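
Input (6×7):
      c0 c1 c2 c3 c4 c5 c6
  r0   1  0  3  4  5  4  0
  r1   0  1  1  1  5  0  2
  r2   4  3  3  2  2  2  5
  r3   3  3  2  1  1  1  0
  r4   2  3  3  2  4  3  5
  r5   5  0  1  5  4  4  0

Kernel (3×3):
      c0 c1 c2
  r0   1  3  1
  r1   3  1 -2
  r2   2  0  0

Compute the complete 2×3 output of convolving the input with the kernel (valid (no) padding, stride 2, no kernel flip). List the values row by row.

Output[0,0]: The receptive field on the input at this output position is [1 0 3 / 0 1 1 / 4 3 3]. Elementwise product with the kernel and sum: 1·1 + 0·3 + 3·1 + 0·3 + 1·1 + 1·-2 + 4·2.
Output[0,1]: The receptive field on the input at this output position is [3 4 5 / 1 1 5 / 3 2 2]. Elementwise product with the kernel and sum: 3·1 + 4·3 + 5·1 + 1·3 + 1·1 + 5·-2 + 3·2.

11 20 32
28 22 25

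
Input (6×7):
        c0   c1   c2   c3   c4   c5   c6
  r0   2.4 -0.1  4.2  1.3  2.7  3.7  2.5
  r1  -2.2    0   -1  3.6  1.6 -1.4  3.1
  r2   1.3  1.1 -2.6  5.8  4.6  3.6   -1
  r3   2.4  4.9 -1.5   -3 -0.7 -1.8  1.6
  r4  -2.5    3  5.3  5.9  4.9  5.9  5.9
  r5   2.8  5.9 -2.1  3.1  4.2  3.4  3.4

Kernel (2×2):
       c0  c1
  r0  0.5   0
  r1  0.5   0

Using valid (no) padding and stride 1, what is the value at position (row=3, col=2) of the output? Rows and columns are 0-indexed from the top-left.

The receptive field on the input at this output position is [-1.5 -3 / 5.3 5.9]. Elementwise product with the kernel and sum: -1.5·0.5 + 5.3·0.5.

1.9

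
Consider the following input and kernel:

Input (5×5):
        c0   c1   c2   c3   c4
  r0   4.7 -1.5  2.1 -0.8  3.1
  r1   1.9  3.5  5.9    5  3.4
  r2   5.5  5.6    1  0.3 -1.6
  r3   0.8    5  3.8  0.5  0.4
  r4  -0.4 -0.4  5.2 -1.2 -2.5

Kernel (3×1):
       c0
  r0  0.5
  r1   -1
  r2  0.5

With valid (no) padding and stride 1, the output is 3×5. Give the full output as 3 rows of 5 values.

Output[0,0]: The receptive field on the input at this output position is [4.7 / 1.9 / 5.5]. Elementwise product with the kernel and sum: 4.7·0.5 + 1.9·-1 + 5.5·0.5.
Output[0,1]: The receptive field on the input at this output position is [-1.5 / 3.5 / 5.6]. Elementwise product with the kernel and sum: -1.5·0.5 + 3.5·-1 + 5.6·0.5.

3.2 -1.45 -4.35 -5.25 -2.65
-4.15 -1.35 3.85 2.45 3.5
1.75 -2.4 -0.7 -0.95 -2.45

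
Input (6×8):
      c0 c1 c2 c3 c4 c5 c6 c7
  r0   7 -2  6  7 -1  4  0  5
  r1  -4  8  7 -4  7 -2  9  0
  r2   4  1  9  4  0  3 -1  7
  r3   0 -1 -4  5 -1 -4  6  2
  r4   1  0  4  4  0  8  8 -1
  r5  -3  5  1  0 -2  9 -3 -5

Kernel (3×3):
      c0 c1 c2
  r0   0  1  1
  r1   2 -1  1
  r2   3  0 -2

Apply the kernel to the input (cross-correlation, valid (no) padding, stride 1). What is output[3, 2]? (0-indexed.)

15

The receptive field on the input at this output position is [-4 5 -1 / 4 4 0 / 1 0 -2]. Elementwise product with the kernel and sum: 5·1 + -1·1 + 4·2 + 4·-1 + 0·1 + 1·3 + -2·-2.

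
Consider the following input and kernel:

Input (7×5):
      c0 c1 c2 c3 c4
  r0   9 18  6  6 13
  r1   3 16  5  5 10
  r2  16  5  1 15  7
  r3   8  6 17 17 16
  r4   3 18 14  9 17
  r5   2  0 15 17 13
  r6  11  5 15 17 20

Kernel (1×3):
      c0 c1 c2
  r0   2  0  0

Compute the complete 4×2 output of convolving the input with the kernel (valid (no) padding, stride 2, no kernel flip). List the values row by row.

Output[0,0]: The receptive field on the input at this output position is [9 18 6]. Elementwise product with the kernel and sum: 9·2.
Output[0,1]: The receptive field on the input at this output position is [6 6 13]. Elementwise product with the kernel and sum: 6·2.

18 12
32 2
6 28
22 30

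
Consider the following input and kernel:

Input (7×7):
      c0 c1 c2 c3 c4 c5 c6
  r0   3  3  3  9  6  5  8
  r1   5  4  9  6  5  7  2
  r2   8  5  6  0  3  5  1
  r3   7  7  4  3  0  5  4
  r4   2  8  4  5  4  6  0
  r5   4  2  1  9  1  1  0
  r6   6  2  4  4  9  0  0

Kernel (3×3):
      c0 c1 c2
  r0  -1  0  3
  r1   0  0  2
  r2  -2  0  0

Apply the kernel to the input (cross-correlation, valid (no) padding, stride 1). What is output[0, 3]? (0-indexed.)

The receptive field on the input at this output position is [9 6 5 / 6 5 7 / 0 3 5]. Elementwise product with the kernel and sum: 9·-1 + 5·3 + 7·2 + 0·-2.

20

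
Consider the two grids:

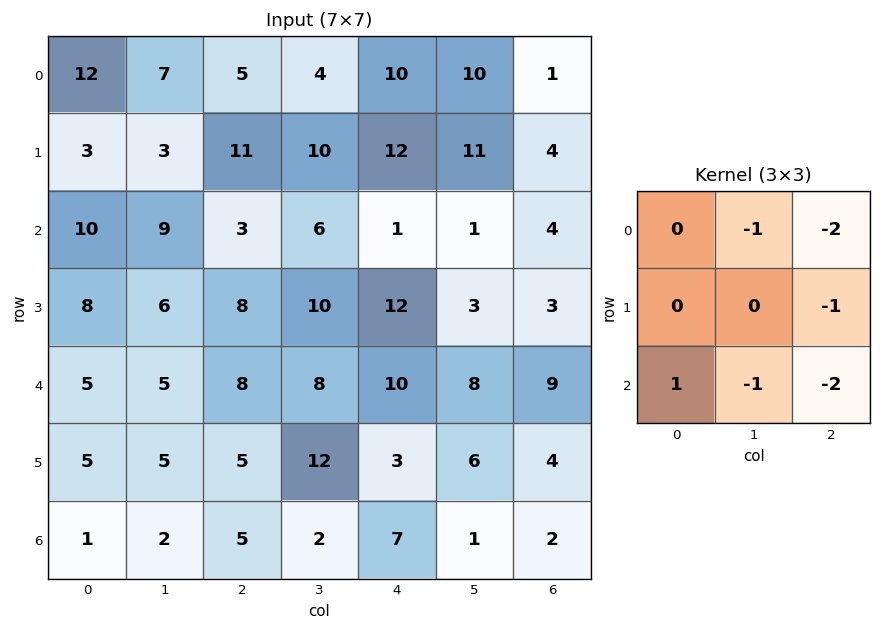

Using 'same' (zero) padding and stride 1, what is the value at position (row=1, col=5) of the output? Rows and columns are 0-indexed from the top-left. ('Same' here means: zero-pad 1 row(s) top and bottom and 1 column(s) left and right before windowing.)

The receptive field on the zero-padded input at this output position is [10 10 1 / 12 11 4 / 1 1 4]. Elementwise product with the kernel and sum: 10·-1 + 1·-2 + 4·-1 + 1·1 + 1·-1 + 4·-2.

-24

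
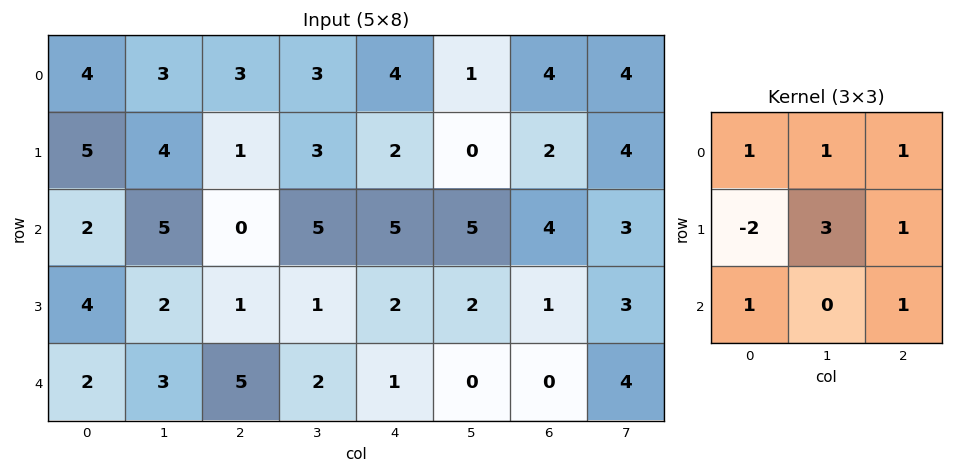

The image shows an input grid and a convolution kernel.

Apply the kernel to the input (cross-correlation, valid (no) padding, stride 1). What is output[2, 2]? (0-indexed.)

The receptive field on the input at this output position is [0 5 5 / 1 1 2 / 5 2 1]. Elementwise product with the kernel and sum: 0·1 + 5·1 + 5·1 + 1·-2 + 1·3 + 2·1 + 5·1 + 1·1.

19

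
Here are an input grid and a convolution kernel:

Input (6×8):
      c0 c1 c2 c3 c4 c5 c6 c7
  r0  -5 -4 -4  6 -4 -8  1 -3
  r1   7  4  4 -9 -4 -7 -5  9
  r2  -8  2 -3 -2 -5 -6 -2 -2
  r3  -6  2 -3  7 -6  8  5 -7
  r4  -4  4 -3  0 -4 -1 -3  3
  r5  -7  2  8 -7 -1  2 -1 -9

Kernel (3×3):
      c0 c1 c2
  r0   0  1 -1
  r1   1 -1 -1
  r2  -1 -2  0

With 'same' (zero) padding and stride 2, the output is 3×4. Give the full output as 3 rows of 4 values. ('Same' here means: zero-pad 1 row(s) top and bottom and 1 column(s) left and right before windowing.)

-5 -18 35 11
21 24 17 -34
6 -21 0 11

Output[0,0]: The receptive field on the zero-padded input at this output position is [0 0 0 / 0 -5 -4 / 0 7 4]. Elementwise product with the kernel and sum: 0·1 + 0·-1 + 0·1 + -5·-1 + -4·-1 + 0·-1 + 7·-2.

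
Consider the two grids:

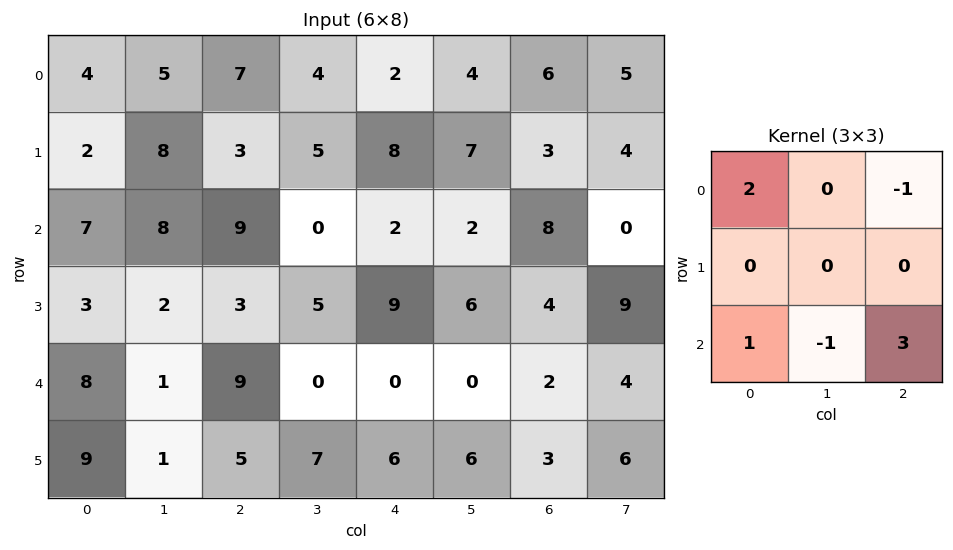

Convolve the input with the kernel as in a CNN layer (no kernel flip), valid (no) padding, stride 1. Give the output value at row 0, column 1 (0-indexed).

5

The receptive field on the input at this output position is [5 7 4 / 8 3 5 / 8 9 0]. Elementwise product with the kernel and sum: 5·2 + 4·-1 + 8·1 + 9·-1 + 0·3.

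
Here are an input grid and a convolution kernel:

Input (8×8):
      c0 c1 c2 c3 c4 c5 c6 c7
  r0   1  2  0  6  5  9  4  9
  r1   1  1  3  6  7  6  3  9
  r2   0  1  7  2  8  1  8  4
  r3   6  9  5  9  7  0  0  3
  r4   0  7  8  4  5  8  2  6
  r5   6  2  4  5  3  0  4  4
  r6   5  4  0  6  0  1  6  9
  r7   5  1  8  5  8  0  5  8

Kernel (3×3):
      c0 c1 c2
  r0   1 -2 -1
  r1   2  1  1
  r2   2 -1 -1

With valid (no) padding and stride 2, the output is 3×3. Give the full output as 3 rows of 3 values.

Output[0,0]: The receptive field on the input at this output position is [1 2 0 / 1 1 3 / 0 1 7]. Elementwise product with the kernel and sum: 1·1 + 2·-2 + 0·-1 + 1·2 + 1·1 + 3·1 + 0·2 + 1·-1 + 7·-1.

-5 6 13
2 28 12
2 5 -10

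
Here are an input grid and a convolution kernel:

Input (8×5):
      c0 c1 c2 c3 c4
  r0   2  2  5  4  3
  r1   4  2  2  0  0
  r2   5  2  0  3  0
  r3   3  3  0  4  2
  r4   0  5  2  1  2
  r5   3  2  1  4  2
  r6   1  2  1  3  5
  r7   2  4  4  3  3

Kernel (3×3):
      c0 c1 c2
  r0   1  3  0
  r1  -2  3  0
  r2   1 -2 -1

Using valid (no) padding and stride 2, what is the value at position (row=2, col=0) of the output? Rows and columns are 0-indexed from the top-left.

11

The receptive field on the input at this output position is [0 5 2 / 3 2 1 / 1 2 1]. Elementwise product with the kernel and sum: 0·1 + 5·3 + 3·-2 + 2·3 + 1·1 + 2·-2 + 1·-1.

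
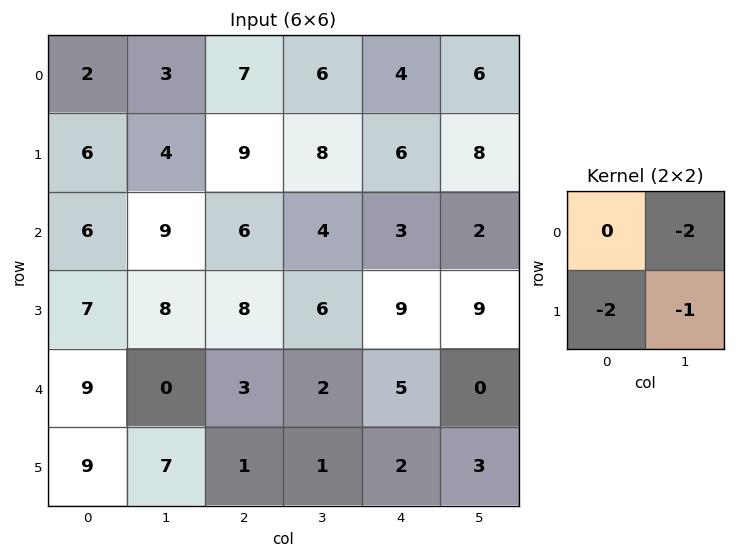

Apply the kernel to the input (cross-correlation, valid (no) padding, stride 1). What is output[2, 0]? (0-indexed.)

The receptive field on the input at this output position is [6 9 / 7 8]. Elementwise product with the kernel and sum: 9·-2 + 7·-2 + 8·-1.

-40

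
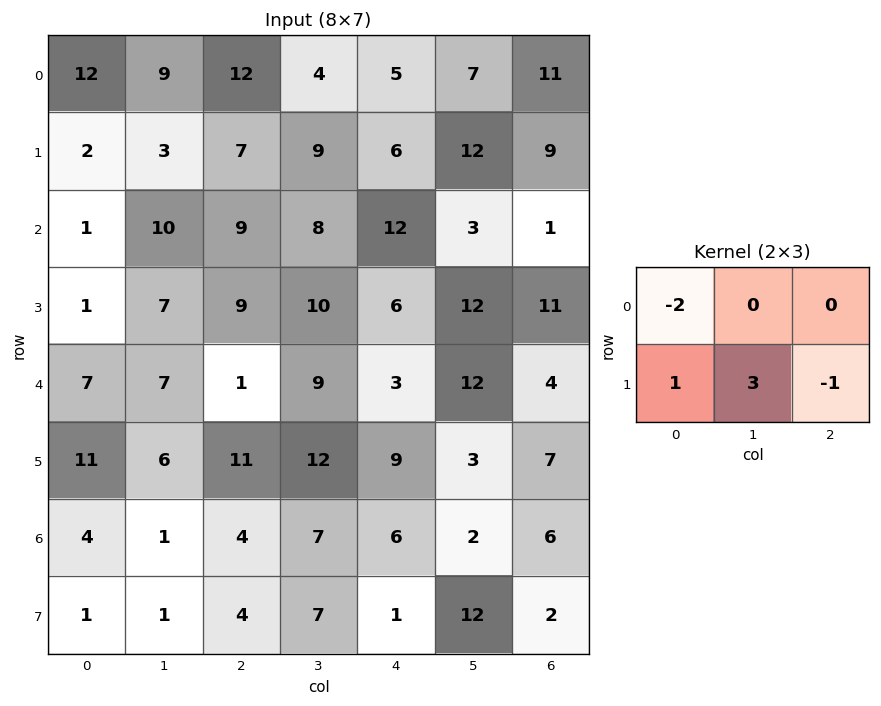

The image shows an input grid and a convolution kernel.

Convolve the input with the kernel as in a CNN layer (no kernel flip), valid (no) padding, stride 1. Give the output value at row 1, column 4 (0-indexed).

The receptive field on the input at this output position is [6 12 9 / 12 3 1]. Elementwise product with the kernel and sum: 6·-2 + 12·1 + 3·3 + 1·-1.

8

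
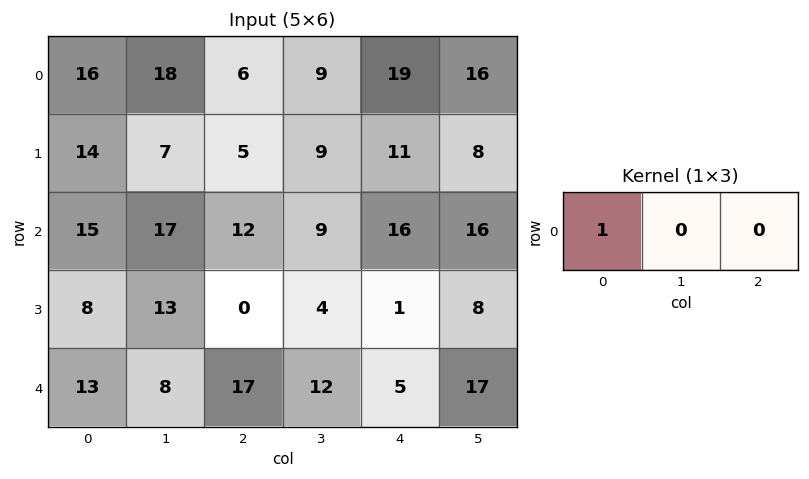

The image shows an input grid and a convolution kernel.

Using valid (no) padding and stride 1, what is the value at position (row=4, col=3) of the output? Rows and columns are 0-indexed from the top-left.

The receptive field on the input at this output position is [12 5 17]. Elementwise product with the kernel and sum: 12·1.

12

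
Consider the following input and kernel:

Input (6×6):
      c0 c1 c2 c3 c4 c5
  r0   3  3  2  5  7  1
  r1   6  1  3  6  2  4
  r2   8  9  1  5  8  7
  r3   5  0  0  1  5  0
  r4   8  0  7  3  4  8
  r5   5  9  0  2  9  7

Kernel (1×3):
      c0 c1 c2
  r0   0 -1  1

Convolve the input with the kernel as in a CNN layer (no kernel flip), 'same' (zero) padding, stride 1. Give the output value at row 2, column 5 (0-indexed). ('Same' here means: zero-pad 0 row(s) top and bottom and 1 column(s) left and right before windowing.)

The receptive field on the zero-padded input at this output position is [8 7 0]. Elementwise product with the kernel and sum: 7·-1 + 0·1.

-7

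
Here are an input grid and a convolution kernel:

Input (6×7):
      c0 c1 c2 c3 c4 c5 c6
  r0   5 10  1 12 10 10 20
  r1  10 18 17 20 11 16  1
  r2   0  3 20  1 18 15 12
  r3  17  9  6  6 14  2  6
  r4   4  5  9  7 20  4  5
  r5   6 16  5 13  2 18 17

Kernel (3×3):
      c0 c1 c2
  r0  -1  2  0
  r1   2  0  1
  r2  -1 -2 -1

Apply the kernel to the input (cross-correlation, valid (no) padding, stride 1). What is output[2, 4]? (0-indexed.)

13

The receptive field on the input at this output position is [18 15 12 / 14 2 6 / 20 4 5]. Elementwise product with the kernel and sum: 18·-1 + 15·2 + 14·2 + 6·1 + 20·-1 + 4·-2 + 5·-1.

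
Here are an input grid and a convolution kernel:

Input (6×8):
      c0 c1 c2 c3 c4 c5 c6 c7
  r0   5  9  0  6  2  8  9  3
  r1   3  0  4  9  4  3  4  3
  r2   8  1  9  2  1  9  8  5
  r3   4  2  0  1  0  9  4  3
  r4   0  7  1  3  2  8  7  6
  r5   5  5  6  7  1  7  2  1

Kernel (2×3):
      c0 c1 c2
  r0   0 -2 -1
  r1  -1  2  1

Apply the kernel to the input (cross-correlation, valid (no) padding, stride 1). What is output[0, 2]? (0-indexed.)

The receptive field on the input at this output position is [0 6 2 / 4 9 4]. Elementwise product with the kernel and sum: 6·-2 + 2·-1 + 4·-1 + 9·2 + 4·1.

4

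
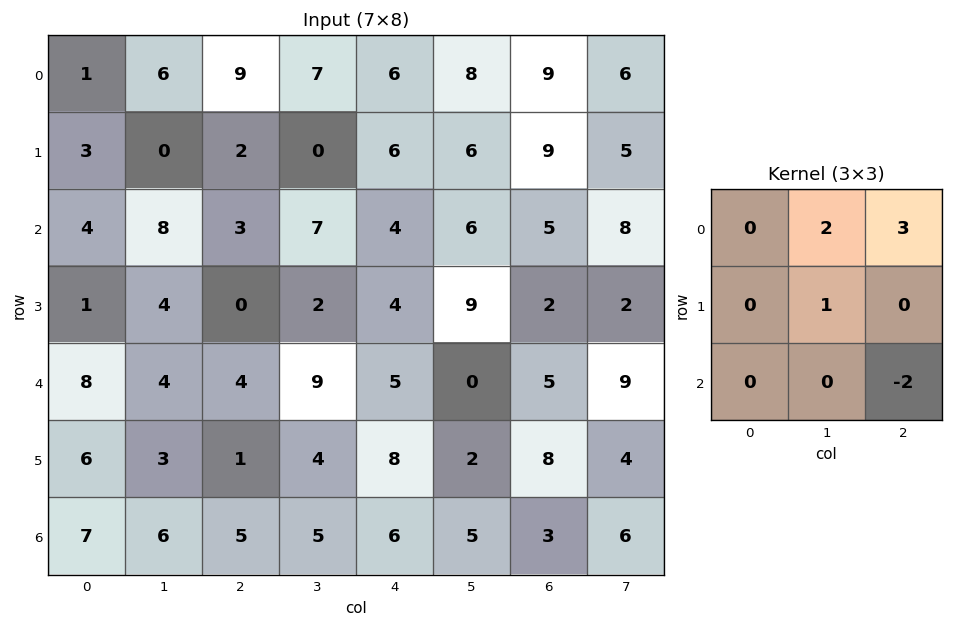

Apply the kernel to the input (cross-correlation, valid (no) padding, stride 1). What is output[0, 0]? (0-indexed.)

33

The receptive field on the input at this output position is [1 6 9 / 3 0 2 / 4 8 3]. Elementwise product with the kernel and sum: 6·2 + 9·3 + 0·1 + 3·-2.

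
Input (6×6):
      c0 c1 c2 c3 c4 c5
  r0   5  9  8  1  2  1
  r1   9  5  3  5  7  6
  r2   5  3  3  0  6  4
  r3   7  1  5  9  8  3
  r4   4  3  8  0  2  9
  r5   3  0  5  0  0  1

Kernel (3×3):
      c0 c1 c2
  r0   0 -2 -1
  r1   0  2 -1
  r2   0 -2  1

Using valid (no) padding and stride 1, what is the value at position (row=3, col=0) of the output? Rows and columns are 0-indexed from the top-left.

The receptive field on the input at this output position is [7 1 5 / 4 3 8 / 3 0 5]. Elementwise product with the kernel and sum: 1·-2 + 5·-1 + 3·2 + 8·-1 + 0·-2 + 5·1.

-4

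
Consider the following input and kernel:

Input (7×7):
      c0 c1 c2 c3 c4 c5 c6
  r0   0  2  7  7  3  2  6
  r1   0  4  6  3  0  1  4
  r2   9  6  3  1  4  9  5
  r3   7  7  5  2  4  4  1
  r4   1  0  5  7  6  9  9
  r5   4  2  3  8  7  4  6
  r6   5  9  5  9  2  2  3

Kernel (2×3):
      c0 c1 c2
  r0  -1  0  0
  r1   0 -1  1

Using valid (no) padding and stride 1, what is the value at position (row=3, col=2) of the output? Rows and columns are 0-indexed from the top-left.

The receptive field on the input at this output position is [5 2 4 / 5 7 6]. Elementwise product with the kernel and sum: 5·-1 + 7·-1 + 6·1.

-6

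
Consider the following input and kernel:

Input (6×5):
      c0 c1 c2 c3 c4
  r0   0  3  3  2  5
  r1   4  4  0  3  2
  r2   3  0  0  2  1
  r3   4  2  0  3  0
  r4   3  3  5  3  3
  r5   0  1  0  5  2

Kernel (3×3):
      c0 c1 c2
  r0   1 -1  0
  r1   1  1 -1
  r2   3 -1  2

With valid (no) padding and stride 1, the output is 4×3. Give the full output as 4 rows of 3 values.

14 5 2
13 14 -5
25 9 19
2 20 1

Output[0,0]: The receptive field on the input at this output position is [0 3 3 / 4 4 0 / 3 0 0]. Elementwise product with the kernel and sum: 0·1 + 3·-1 + 4·1 + 4·1 + 0·-1 + 3·3 + 0·-1 + 0·2.
Output[0,1]: The receptive field on the input at this output position is [3 3 2 / 4 0 3 / 0 0 2]. Elementwise product with the kernel and sum: 3·1 + 3·-1 + 4·1 + 0·1 + 3·-1 + 0·3 + 0·-1 + 2·2.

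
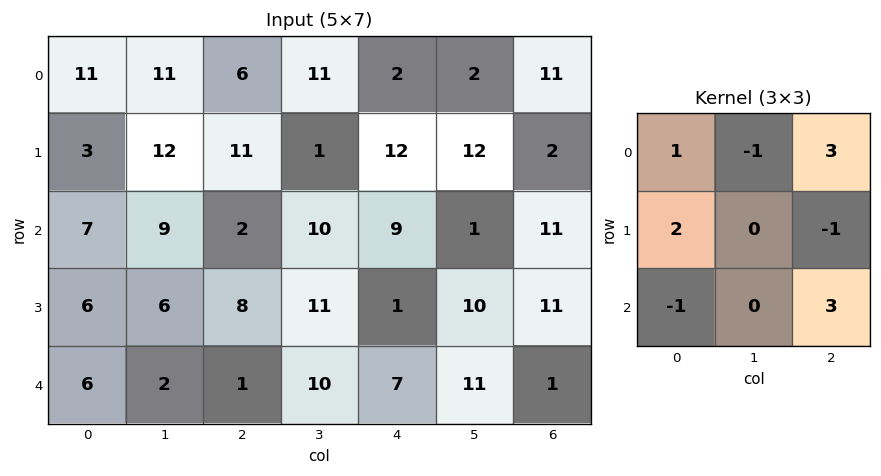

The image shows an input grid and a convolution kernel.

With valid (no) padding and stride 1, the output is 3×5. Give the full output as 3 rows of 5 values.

12 82 36 -2 79
54 39 36 63 45
5 66 54 39 28

Output[0,0]: The receptive field on the input at this output position is [11 11 6 / 3 12 11 / 7 9 2]. Elementwise product with the kernel and sum: 11·1 + 11·-1 + 6·3 + 3·2 + 11·-1 + 7·-1 + 2·3.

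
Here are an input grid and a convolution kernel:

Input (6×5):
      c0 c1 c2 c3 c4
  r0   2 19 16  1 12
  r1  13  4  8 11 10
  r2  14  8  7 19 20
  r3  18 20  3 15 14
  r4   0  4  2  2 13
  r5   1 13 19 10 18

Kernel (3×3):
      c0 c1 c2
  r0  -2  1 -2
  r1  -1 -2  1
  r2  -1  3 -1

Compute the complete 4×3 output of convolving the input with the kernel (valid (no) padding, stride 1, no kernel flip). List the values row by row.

Output[0,0]: The receptive field on the input at this output position is [2 19 16 / 13 4 8 / 14 8 7]. Elementwise product with the kernel and sum: 2·-2 + 19·1 + 16·-2 + 13·-1 + 4·-2 + 8·1 + 14·-1 + 8·3 + 7·-1.

-27 -39 -45
-22 -51 -22
-79 -58 -63
-9 -39 -19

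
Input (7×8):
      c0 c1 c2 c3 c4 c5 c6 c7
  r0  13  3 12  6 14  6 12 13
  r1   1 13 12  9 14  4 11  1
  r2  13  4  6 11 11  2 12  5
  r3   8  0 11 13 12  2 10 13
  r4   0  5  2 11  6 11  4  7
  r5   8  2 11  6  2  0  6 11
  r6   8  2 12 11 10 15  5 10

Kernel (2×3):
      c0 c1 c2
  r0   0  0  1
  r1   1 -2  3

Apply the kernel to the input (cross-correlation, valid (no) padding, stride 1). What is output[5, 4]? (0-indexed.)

The receptive field on the input at this output position is [2 0 6 / 10 15 5]. Elementwise product with the kernel and sum: 6·1 + 10·1 + 15·-2 + 5·3.

1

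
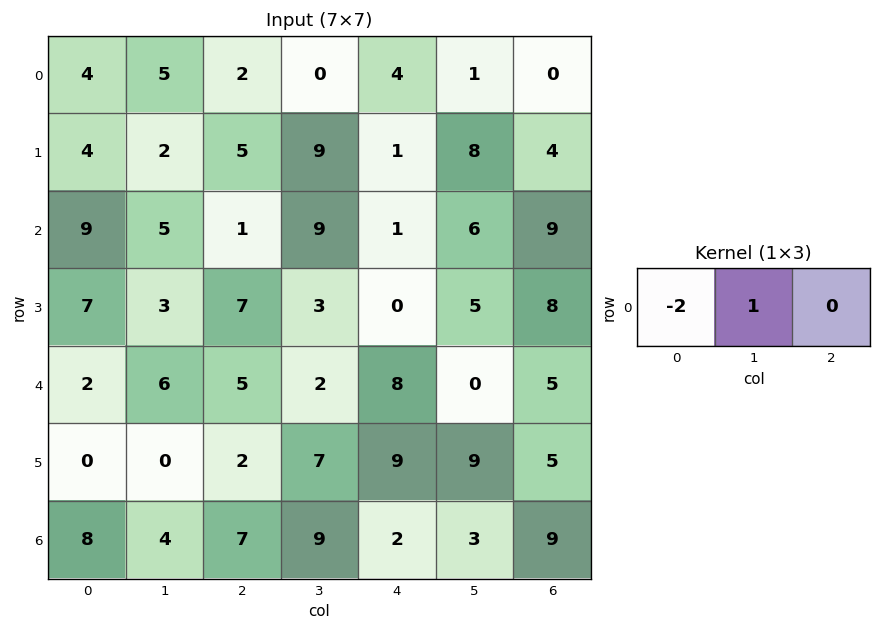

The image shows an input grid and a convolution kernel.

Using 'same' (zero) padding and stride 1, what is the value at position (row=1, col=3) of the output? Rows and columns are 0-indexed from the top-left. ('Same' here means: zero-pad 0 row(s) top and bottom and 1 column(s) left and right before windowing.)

The receptive field on the zero-padded input at this output position is [5 9 1]. Elementwise product with the kernel and sum: 5·-2 + 9·1.

-1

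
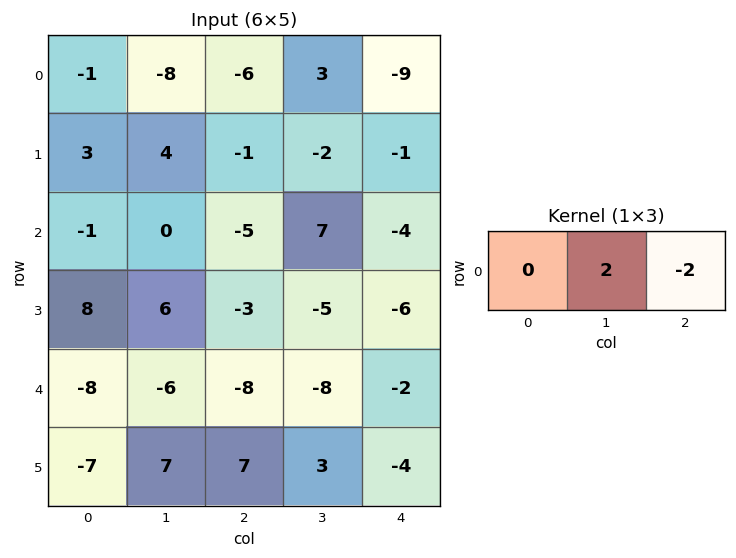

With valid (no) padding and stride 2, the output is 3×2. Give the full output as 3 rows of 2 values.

-4 24
10 22
4 -12

Output[0,0]: The receptive field on the input at this output position is [-1 -8 -6]. Elementwise product with the kernel and sum: -8·2 + -6·-2.
Output[0,1]: The receptive field on the input at this output position is [-6 3 -9]. Elementwise product with the kernel and sum: 3·2 + -9·-2.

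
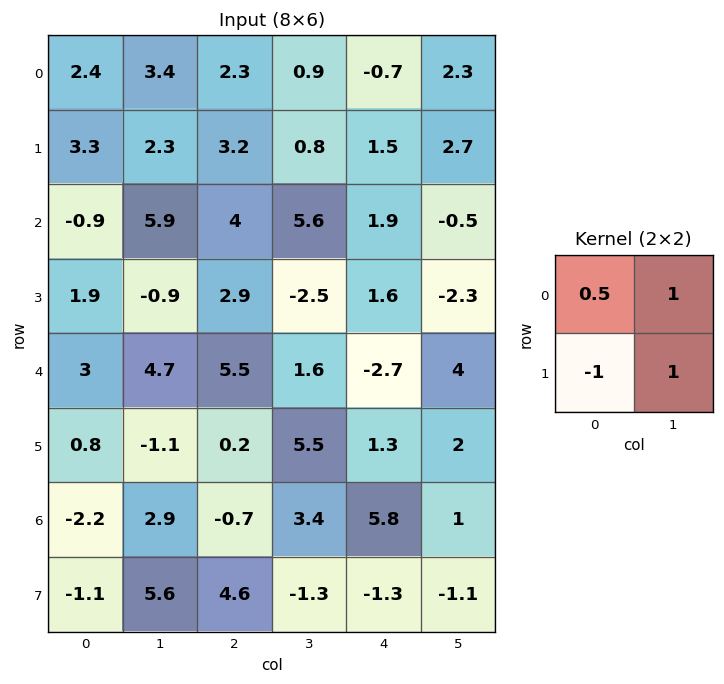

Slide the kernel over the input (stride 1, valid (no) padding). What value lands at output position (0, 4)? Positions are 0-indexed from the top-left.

3.15

The receptive field on the input at this output position is [-0.7 2.3 / 1.5 2.7]. Elementwise product with the kernel and sum: -0.7·0.5 + 2.3·1 + 1.5·-1 + 2.7·1.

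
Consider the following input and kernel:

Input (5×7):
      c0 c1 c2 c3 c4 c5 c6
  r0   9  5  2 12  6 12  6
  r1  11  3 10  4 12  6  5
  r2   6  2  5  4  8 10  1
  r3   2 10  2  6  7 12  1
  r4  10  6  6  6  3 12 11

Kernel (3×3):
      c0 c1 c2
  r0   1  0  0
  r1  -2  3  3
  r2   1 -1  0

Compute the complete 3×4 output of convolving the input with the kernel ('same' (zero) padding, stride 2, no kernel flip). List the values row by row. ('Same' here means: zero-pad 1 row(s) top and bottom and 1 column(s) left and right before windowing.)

Output[0,0]: The receptive field on the zero-padded input at this output position is [0 0 0 / 0 9 5 / 0 11 3]. Elementwise product with the kernel and sum: 0·1 + 0·-2 + 9·3 + 5·3 + 0·1 + 11·-1.
Output[0,1]: The receptive field on the zero-padded input at this output position is [0 0 0 / 5 2 12 / 3 10 4]. Elementwise product with the kernel and sum: 0·1 + 5·-2 + 2·3 + 12·3 + 3·1 + 10·-1.

31 25 22 -5
22 34 49 0
48 34 39 21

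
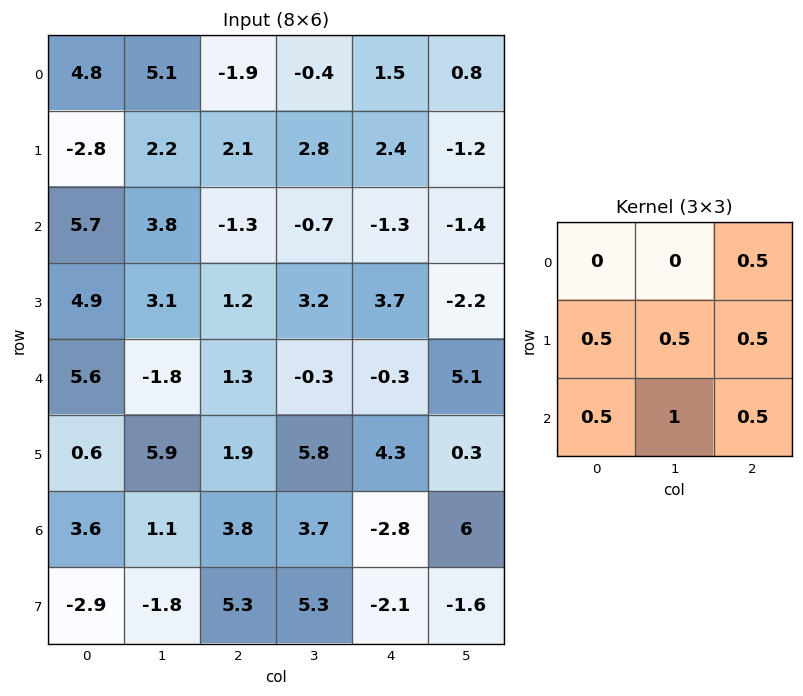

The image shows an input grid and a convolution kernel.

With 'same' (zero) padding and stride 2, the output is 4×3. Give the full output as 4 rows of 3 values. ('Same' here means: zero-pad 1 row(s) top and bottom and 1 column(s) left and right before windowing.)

3.25 6 4.15
12.3 6.65 1.9
7 8.95 8.5
1.5 14.25 3.35

Output[0,0]: The receptive field on the zero-padded input at this output position is [0 0 0 / 0 4.8 5.1 / 0 -2.8 2.2]. Elementwise product with the kernel and sum: 0·0.5 + 0·0.5 + 4.8·0.5 + 5.1·0.5 + 0·0.5 + -2.8·1 + 2.2·0.5.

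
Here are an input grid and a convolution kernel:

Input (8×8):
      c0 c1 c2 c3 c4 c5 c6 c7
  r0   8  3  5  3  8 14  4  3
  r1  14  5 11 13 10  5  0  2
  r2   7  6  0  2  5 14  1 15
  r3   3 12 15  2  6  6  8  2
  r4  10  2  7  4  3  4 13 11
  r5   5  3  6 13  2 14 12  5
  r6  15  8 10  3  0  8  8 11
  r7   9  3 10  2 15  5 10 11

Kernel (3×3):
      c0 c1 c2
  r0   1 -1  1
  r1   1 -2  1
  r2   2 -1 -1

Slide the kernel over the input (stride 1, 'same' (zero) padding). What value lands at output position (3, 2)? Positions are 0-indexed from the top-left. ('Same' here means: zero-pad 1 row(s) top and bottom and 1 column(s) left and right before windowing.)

The receptive field on the zero-padded input at this output position is [6 0 2 / 12 15 2 / 2 7 4]. Elementwise product with the kernel and sum: 6·1 + 0·-1 + 2·1 + 12·1 + 15·-2 + 2·1 + 2·2 + 7·-1 + 4·-1.

-15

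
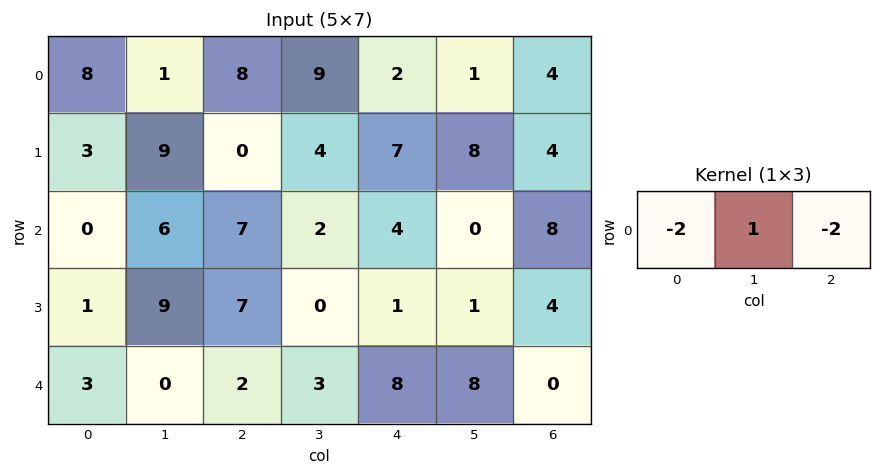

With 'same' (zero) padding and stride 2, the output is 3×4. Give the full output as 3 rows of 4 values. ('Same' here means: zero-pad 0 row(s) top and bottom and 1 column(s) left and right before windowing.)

Output[0,0]: The receptive field on the zero-padded input at this output position is [0 8 1]. Elementwise product with the kernel and sum: 0·-2 + 8·1 + 1·-2.

6 -12 -18 2
-12 -9 0 8
3 -4 -14 -16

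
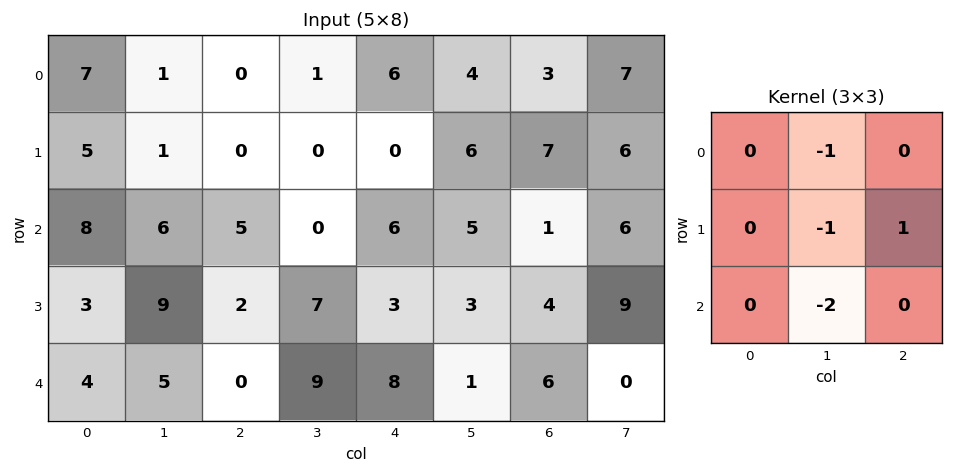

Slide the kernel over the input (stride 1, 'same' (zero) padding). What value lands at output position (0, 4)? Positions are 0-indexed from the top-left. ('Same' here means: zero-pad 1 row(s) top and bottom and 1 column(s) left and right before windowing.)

The receptive field on the zero-padded input at this output position is [0 0 0 / 1 6 4 / 0 0 6]. Elementwise product with the kernel and sum: 0·-1 + 6·-1 + 4·1 + 0·-2.

-2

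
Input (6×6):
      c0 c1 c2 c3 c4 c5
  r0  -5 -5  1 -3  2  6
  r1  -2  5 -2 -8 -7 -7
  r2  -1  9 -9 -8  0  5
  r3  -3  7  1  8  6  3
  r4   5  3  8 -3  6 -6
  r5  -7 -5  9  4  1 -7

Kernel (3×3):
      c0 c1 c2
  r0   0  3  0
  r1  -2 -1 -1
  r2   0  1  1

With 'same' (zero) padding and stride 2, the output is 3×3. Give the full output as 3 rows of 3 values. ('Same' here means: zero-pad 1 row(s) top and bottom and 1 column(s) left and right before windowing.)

Output[0,0]: The receptive field on the zero-padded input at this output position is [0 0 0 / 0 -5 -5 / 0 -2 5]. Elementwise product with the kernel and sum: 0·3 + 0·-2 + -5·-1 + -5·-1 + -2·1 + 5·1.
Output[0,1]: The receptive field on the zero-padded input at this output position is [0 0 0 / -5 1 -3 / 5 -2 -8]. Elementwise product with the kernel and sum: 0·3 + -5·-2 + 1·-1 + -3·-1 + -2·1 + -8·1.

13 2 -16
-10 2 -1
-29 5 18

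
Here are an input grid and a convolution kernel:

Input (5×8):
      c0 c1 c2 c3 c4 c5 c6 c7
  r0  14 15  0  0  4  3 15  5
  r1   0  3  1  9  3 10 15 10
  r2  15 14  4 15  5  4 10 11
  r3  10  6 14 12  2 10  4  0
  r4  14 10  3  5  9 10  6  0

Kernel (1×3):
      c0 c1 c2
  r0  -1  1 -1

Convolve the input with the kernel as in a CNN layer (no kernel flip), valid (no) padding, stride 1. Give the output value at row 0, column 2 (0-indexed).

The receptive field on the input at this output position is [0 0 4]. Elementwise product with the kernel and sum: 0·-1 + 0·1 + 4·-1.

-4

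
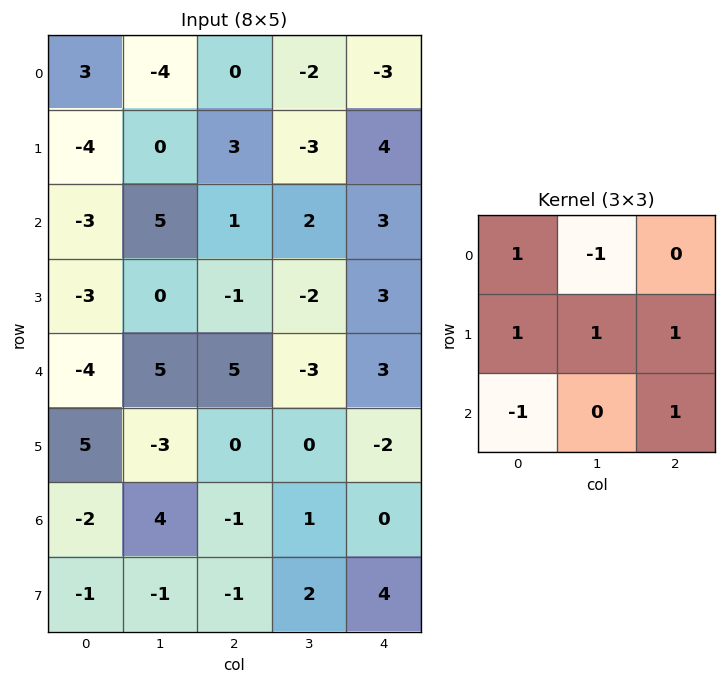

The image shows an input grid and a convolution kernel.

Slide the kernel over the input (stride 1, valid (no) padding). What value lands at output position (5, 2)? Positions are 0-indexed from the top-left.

The receptive field on the input at this output position is [0 0 -2 / -1 1 0 / -1 2 4]. Elementwise product with the kernel and sum: 0·1 + 0·-1 + -1·1 + 1·1 + 0·1 + -1·-1 + 4·1.

5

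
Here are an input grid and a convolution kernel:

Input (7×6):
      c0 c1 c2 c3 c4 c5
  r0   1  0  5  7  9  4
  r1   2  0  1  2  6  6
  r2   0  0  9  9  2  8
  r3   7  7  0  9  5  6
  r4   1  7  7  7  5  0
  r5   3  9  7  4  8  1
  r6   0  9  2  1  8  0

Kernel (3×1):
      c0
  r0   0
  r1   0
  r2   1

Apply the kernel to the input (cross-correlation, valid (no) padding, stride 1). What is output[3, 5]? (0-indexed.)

1

The receptive field on the input at this output position is [6 / 0 / 1]. Elementwise product with the kernel and sum: 1·1.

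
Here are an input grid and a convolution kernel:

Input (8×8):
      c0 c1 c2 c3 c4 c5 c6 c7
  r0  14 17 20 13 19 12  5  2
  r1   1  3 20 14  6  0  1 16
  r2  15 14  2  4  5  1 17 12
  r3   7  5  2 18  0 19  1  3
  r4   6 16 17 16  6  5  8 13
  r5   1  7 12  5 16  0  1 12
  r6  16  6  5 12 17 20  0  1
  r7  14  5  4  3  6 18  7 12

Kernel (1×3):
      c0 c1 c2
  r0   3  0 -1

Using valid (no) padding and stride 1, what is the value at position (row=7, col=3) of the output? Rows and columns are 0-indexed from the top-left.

The receptive field on the input at this output position is [3 6 18]. Elementwise product with the kernel and sum: 3·3 + 18·-1.

-9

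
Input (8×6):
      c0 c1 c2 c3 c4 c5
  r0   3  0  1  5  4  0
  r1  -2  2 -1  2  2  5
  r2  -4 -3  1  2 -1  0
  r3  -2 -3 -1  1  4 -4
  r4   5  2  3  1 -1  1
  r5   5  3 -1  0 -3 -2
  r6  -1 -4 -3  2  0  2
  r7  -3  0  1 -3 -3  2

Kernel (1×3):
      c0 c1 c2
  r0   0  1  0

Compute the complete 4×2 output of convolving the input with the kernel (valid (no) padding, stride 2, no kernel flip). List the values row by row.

Output[0,0]: The receptive field on the input at this output position is [3 0 1]. Elementwise product with the kernel and sum: 0·1.

0 5
-3 2
2 1
-4 2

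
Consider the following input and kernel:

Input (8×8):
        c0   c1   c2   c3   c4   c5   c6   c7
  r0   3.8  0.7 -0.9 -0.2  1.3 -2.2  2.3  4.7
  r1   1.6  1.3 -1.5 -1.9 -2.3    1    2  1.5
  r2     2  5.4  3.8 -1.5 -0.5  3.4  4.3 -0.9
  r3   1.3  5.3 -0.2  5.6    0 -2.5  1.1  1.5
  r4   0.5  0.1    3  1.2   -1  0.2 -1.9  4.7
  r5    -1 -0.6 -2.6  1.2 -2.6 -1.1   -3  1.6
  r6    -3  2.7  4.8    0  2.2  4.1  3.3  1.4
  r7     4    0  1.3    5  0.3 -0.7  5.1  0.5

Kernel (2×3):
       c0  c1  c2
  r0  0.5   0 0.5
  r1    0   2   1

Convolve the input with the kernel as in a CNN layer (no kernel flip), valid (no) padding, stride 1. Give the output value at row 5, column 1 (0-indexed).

9.9

The receptive field on the input at this output position is [-0.6 -2.6 1.2 / 2.7 4.8 0]. Elementwise product with the kernel and sum: -0.6·0.5 + 1.2·0.5 + 4.8·2 + 0·1.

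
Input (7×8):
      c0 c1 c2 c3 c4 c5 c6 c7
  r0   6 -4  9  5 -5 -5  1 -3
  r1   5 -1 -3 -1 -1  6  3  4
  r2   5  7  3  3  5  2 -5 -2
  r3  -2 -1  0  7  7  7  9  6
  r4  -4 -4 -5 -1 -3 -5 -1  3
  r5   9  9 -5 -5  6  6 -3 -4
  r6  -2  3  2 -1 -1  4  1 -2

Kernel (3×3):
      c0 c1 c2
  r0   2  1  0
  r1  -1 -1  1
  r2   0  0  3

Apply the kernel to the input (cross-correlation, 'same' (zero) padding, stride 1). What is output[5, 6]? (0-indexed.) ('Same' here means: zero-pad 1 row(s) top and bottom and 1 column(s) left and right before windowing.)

The receptive field on the zero-padded input at this output position is [-5 -1 3 / 6 -3 -4 / 4 1 -2]. Elementwise product with the kernel and sum: -5·2 + -1·1 + 6·-1 + -3·-1 + -4·1 + -2·3.

-24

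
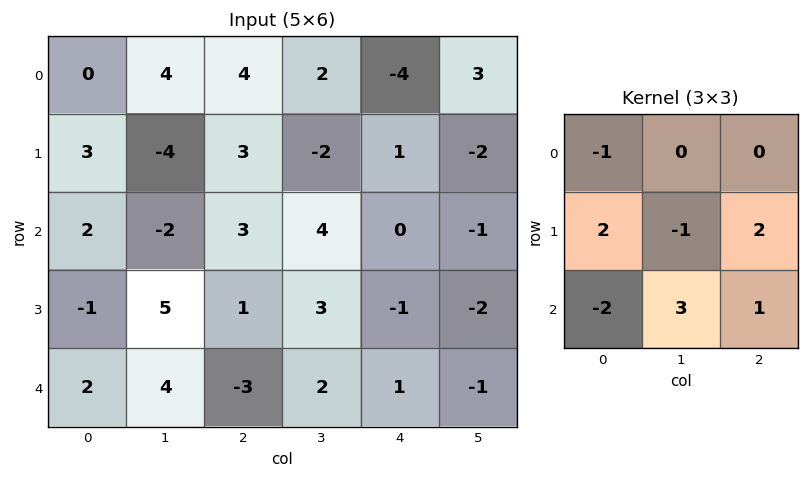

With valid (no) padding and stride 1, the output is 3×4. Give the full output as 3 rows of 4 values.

Output[0,0]: The receptive field on the input at this output position is [0 4 4 / 3 -4 3 / 2 -2 3]. Elementwise product with the kernel and sum: 0·-1 + 3·2 + -4·-1 + 3·2 + 2·-2 + -2·3 + 3·1.
Output[0,1]: The receptive field on the input at this output position is [4 4 2 / -4 3 -2 / -2 3 4]. Elementwise product with the kernel and sum: 4·-1 + -4·2 + 3·-1 + -2·2 + -2·-2 + 3·3 + 4·1.

9 -2 12 -20
27 1 5 -3
-2 2 7 -3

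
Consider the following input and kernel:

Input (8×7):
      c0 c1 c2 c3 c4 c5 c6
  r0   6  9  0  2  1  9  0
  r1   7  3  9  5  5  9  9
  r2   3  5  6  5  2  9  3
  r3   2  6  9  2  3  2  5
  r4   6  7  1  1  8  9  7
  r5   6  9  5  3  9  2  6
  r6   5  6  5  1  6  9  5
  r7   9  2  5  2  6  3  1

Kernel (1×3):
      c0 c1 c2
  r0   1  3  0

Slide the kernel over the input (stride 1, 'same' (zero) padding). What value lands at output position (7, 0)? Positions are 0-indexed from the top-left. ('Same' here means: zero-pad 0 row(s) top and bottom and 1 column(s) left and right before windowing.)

The receptive field on the zero-padded input at this output position is [0 9 2]. Elementwise product with the kernel and sum: 0·1 + 9·3.

27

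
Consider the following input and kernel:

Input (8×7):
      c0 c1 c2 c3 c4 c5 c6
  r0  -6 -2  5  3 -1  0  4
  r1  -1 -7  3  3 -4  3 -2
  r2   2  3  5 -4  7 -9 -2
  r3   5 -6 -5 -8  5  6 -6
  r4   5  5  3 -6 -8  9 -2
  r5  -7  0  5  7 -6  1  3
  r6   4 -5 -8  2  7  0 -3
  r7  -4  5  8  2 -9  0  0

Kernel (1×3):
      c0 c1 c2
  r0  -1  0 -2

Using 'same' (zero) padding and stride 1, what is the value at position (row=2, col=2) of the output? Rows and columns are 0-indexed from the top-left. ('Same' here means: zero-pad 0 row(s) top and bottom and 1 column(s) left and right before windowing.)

5

The receptive field on the zero-padded input at this output position is [3 5 -4]. Elementwise product with the kernel and sum: 3·-1 + -4·-2.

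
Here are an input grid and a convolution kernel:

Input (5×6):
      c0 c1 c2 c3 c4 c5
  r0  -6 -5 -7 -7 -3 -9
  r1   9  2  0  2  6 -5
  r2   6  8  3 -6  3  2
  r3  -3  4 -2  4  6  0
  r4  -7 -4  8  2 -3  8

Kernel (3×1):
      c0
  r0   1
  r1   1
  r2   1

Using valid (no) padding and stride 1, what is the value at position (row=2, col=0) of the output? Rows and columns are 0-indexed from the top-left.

-4

The receptive field on the input at this output position is [6 / -3 / -7]. Elementwise product with the kernel and sum: 6·1 + -3·1 + -7·1.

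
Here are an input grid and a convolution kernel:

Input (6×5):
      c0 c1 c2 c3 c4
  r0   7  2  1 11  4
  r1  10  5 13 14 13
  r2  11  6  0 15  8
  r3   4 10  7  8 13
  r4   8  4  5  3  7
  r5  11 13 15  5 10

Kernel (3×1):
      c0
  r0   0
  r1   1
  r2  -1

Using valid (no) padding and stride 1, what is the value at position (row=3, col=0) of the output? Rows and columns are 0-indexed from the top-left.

The receptive field on the input at this output position is [4 / 8 / 11]. Elementwise product with the kernel and sum: 8·1 + 11·-1.

-3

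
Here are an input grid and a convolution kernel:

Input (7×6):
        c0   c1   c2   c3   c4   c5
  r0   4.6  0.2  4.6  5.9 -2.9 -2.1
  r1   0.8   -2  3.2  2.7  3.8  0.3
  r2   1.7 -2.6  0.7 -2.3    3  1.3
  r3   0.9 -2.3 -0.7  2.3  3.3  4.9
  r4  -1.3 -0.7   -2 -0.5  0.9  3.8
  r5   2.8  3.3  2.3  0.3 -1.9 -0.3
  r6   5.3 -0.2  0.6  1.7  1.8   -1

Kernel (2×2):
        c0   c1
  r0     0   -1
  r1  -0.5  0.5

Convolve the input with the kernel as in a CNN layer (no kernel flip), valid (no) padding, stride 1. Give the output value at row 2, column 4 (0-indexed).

The receptive field on the input at this output position is [3 1.3 / 3.3 4.9]. Elementwise product with the kernel and sum: 1.3·-1 + 3.3·-0.5 + 4.9·0.5.

-0.5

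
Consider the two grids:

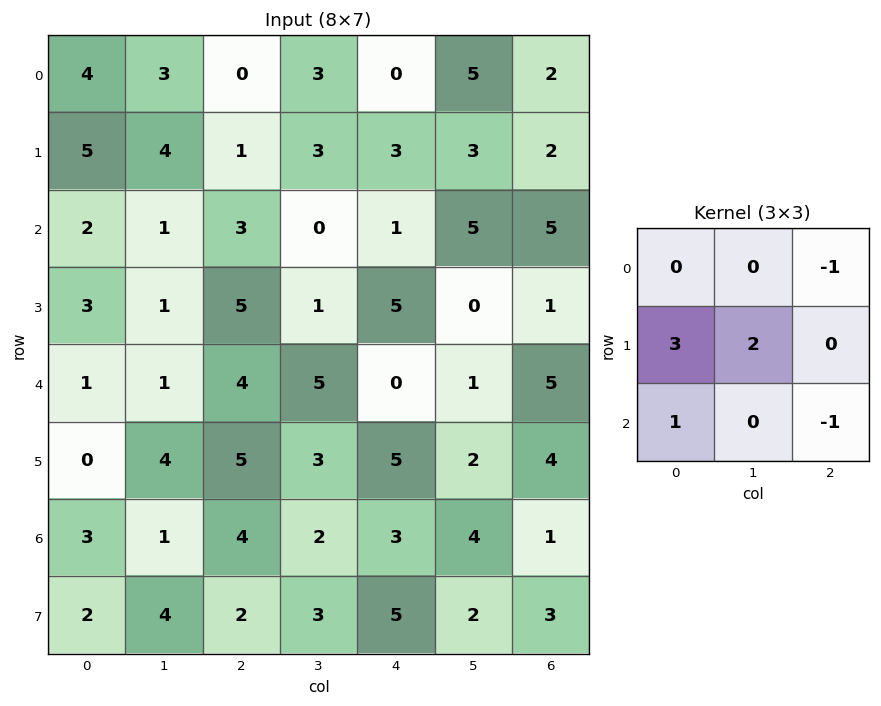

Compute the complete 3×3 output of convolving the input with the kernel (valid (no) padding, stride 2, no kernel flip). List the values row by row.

22 11 9
5 20 5
3 22 16

Output[0,0]: The receptive field on the input at this output position is [4 3 0 / 5 4 1 / 2 1 3]. Elementwise product with the kernel and sum: 0·-1 + 5·3 + 4·2 + 2·1 + 3·-1.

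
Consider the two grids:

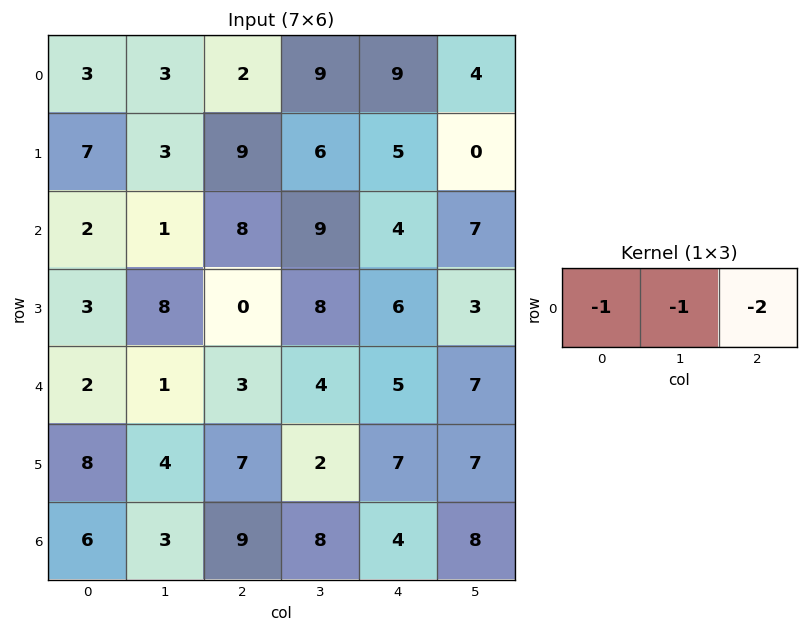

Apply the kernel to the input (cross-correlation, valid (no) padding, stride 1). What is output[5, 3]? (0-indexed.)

-23

The receptive field on the input at this output position is [2 7 7]. Elementwise product with the kernel and sum: 2·-1 + 7·-1 + 7·-2.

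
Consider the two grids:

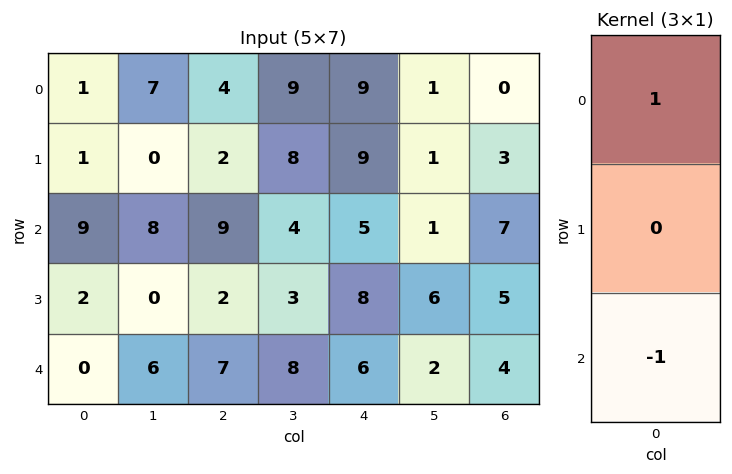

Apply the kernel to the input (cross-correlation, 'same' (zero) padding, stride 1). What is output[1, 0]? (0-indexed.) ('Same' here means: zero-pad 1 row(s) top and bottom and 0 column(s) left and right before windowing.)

The receptive field on the zero-padded input at this output position is [1 / 1 / 9]. Elementwise product with the kernel and sum: 1·1 + 9·-1.

-8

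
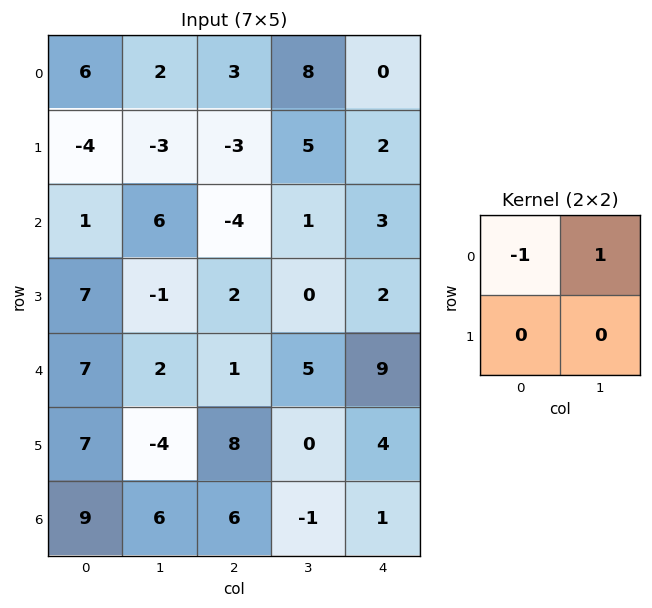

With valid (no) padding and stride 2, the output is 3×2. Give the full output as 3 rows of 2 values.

-4 5
5 5
-5 4

Output[0,0]: The receptive field on the input at this output position is [6 2 / -4 -3]. Elementwise product with the kernel and sum: 6·-1 + 2·1.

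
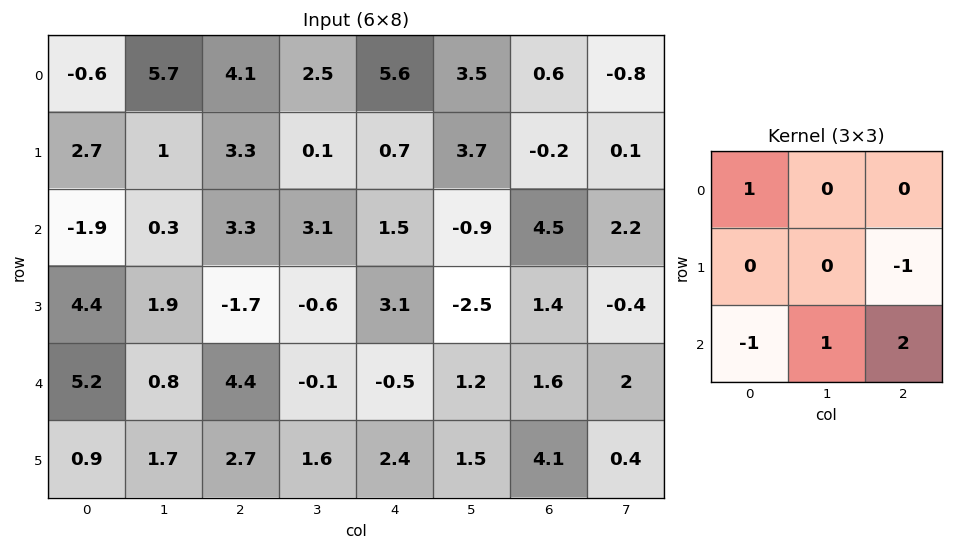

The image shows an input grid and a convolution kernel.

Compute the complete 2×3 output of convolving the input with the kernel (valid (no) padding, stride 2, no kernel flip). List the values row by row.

4.9 6.2 12.4
4.2 -5.3 5

Output[0,0]: The receptive field on the input at this output position is [-0.6 5.7 4.1 / 2.7 1 3.3 / -1.9 0.3 3.3]. Elementwise product with the kernel and sum: -0.6·1 + 3.3·-1 + -1.9·-1 + 0.3·1 + 3.3·2.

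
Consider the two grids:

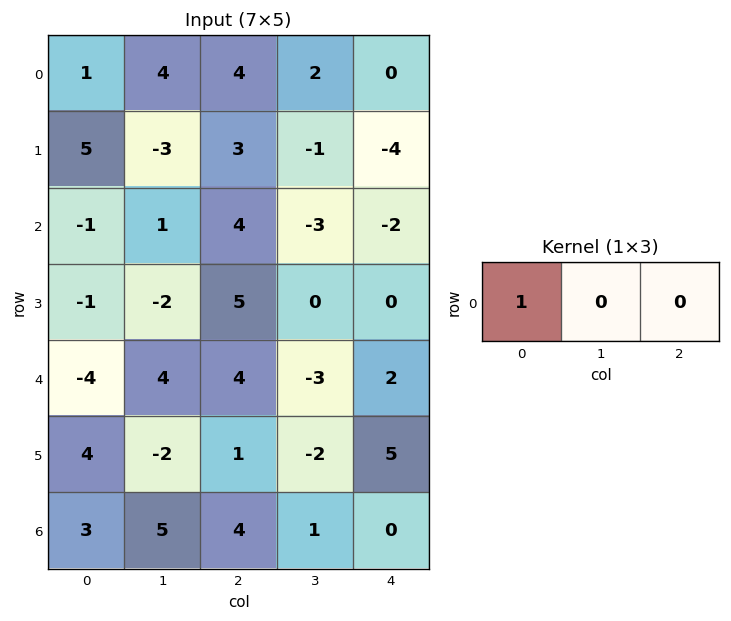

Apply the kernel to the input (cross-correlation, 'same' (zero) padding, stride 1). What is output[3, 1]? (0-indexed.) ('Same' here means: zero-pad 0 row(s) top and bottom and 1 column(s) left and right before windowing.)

-1

The receptive field on the zero-padded input at this output position is [-1 -2 5]. Elementwise product with the kernel and sum: -1·1.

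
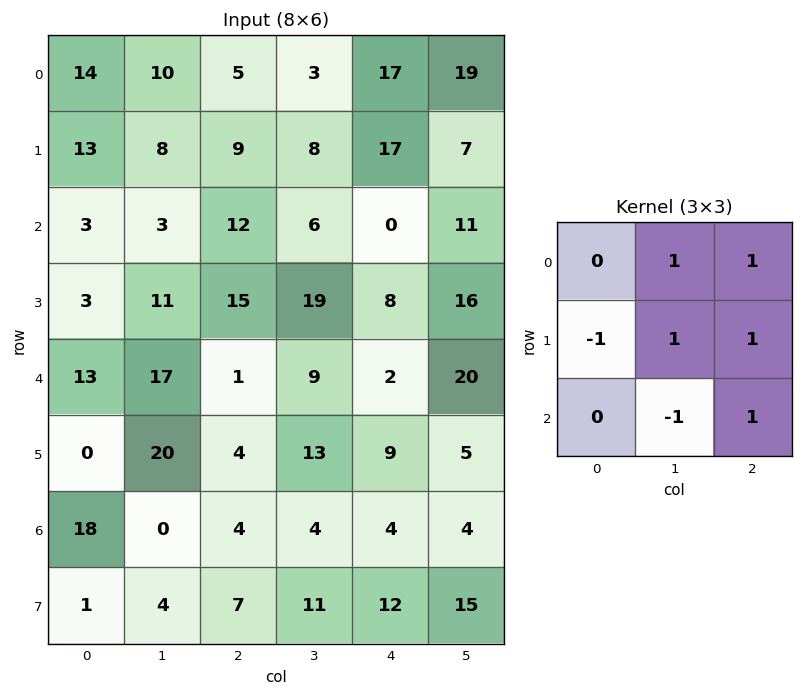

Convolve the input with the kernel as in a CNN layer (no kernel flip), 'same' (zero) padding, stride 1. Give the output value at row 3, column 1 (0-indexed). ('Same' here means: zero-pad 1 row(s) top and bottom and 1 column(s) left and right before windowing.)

The receptive field on the zero-padded input at this output position is [3 3 12 / 3 11 15 / 13 17 1]. Elementwise product with the kernel and sum: 3·1 + 12·1 + 3·-1 + 11·1 + 15·1 + 17·-1 + 1·1.

22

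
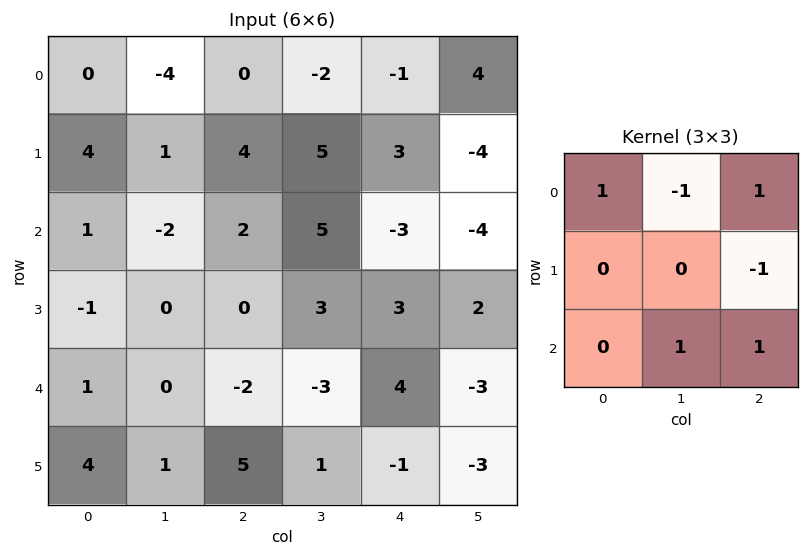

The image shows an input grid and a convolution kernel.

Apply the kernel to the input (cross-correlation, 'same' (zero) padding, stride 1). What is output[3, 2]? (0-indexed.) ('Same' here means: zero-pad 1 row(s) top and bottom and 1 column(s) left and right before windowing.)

-7

The receptive field on the zero-padded input at this output position is [-2 2 5 / 0 0 3 / 0 -2 -3]. Elementwise product with the kernel and sum: -2·1 + 2·-1 + 5·1 + 3·-1 + -2·1 + -3·1.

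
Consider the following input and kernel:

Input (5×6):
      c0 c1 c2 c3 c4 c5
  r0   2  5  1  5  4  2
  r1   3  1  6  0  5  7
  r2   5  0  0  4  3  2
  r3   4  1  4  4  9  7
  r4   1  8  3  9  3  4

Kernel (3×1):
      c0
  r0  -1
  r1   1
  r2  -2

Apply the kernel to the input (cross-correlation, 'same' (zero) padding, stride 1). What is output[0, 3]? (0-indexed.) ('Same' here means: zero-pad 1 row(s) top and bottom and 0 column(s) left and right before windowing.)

The receptive field on the zero-padded input at this output position is [0 / 5 / 0]. Elementwise product with the kernel and sum: 0·-1 + 5·1 + 0·-2.

5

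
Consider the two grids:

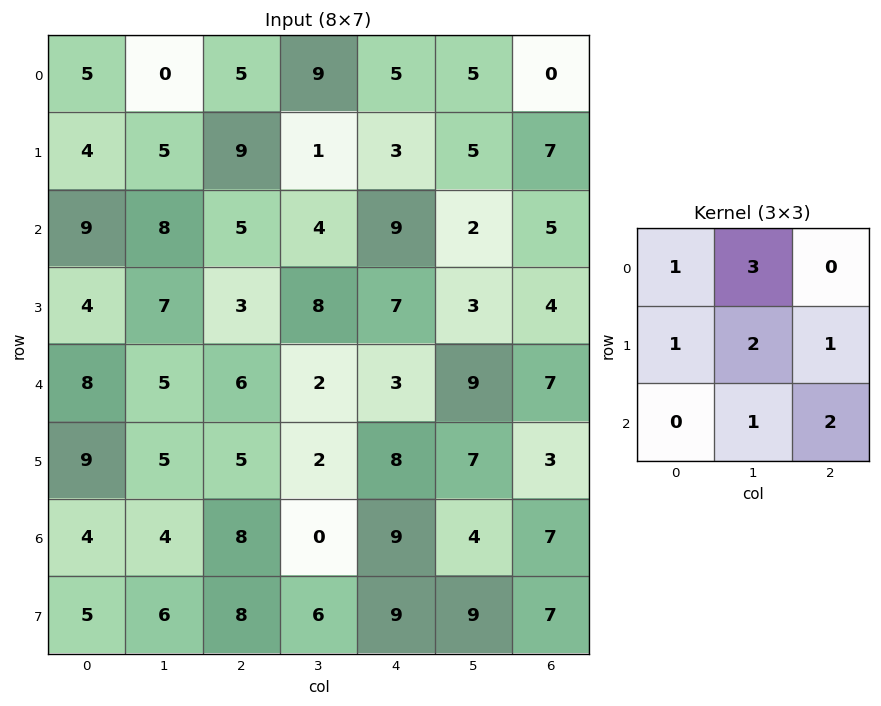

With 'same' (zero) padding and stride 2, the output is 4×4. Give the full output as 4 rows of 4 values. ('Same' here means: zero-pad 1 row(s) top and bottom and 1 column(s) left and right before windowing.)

Output[0,0]: The receptive field on the zero-padded input at this output position is [0 0 0 / 0 5 0 / 0 4 5]. Elementwise product with the kernel and sum: 0·1 + 0·3 + 0·1 + 5·2 + 0·1 + 4·1 + 5·2.
Output[0,1]: The receptive field on the zero-padded input at this output position is [0 0 0 / 0 5 9 / 5 9 1]. Elementwise product with the kernel and sum: 0·1 + 0·3 + 0·1 + 5·2 + 9·1 + 9·1 + 1·2.

24 30 37 12
56 73 47 42
52 44 68 41
56 60 75 41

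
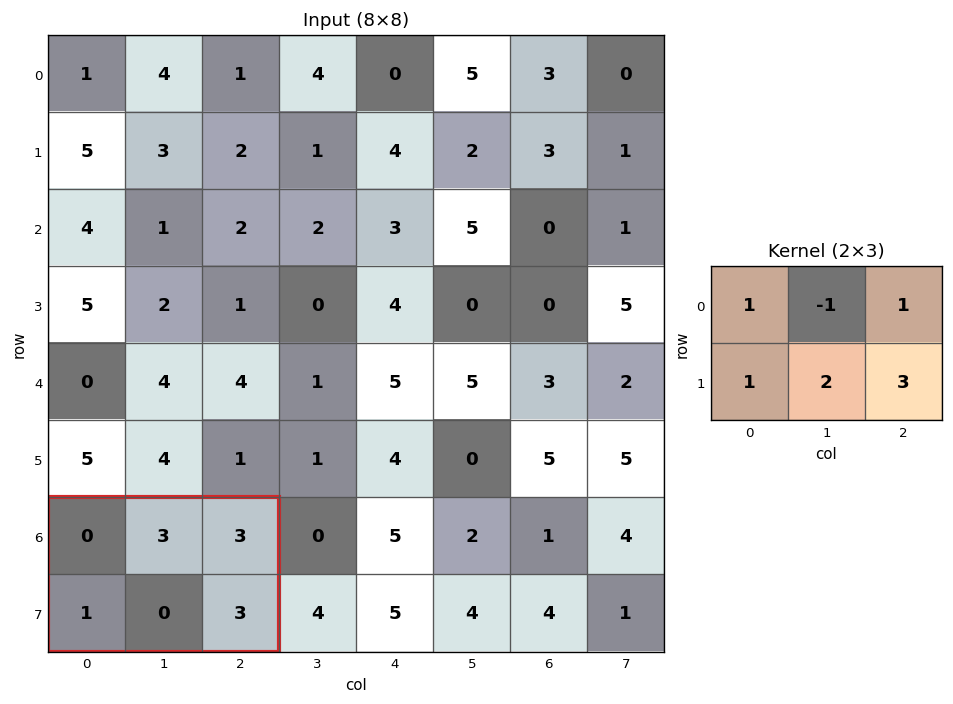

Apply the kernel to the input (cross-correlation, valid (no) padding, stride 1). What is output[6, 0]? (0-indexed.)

The receptive field on the input at this output position is [0 3 3 / 1 0 3]. Elementwise product with the kernel and sum: 0·1 + 3·-1 + 3·1 + 1·1 + 0·2 + 3·3.

10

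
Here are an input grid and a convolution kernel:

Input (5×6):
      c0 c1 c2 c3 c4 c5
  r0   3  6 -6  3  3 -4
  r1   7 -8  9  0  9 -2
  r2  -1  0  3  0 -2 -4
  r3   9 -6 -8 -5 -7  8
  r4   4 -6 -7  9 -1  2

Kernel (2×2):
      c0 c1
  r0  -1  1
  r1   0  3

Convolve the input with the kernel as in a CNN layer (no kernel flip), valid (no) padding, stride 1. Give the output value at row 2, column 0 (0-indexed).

-17

The receptive field on the input at this output position is [-1 0 / 9 -6]. Elementwise product with the kernel and sum: -1·-1 + 0·1 + -6·3.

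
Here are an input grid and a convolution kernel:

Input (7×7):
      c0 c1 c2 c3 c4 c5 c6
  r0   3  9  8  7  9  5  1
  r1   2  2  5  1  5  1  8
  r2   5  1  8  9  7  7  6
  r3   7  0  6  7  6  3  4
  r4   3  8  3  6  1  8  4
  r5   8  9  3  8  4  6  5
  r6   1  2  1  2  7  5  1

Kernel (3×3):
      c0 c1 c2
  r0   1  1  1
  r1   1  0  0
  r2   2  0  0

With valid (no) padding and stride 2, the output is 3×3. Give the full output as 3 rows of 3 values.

Output[0,0]: The receptive field on the input at this output position is [3 9 8 / 2 2 5 / 5 1 8]. Elementwise product with the kernel and sum: 3·1 + 9·1 + 8·1 + 2·1 + 5·2.

32 45 34
27 36 28
24 15 31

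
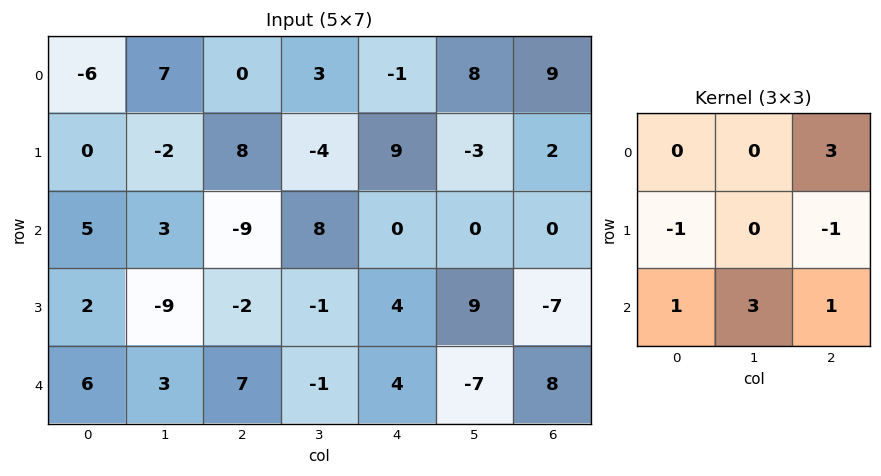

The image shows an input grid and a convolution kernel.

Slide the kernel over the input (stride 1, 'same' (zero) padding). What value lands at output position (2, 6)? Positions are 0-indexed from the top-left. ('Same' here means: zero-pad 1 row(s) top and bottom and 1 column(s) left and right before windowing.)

The receptive field on the zero-padded input at this output position is [-3 2 0 / 0 0 0 / 9 -7 0]. Elementwise product with the kernel and sum: 0·3 + 0·-1 + 0·-1 + 9·1 + -7·3 + 0·1.

-12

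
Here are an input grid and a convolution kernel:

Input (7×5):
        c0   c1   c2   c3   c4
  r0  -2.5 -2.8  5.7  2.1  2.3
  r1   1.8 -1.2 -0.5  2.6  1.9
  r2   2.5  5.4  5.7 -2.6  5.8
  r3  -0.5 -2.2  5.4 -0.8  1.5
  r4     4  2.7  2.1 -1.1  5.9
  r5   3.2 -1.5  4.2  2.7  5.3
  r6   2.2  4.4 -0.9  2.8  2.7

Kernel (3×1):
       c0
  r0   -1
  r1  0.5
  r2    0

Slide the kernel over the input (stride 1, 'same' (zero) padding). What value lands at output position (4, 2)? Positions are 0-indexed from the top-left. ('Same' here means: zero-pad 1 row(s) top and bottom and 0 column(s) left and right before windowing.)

The receptive field on the zero-padded input at this output position is [5.4 / 2.1 / 4.2]. Elementwise product with the kernel and sum: 5.4·-1 + 2.1·0.5.

-4.35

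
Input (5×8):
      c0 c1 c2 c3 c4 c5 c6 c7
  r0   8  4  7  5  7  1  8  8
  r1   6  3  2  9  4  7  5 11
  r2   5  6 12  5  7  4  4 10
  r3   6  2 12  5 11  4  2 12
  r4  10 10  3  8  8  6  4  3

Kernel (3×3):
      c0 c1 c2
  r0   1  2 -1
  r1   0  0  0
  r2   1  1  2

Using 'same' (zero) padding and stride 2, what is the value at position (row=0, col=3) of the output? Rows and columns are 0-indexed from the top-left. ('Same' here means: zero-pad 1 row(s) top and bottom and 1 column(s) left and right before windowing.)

The receptive field on the zero-padded input at this output position is [0 0 0 / 1 8 8 / 7 5 11]. Elementwise product with the kernel and sum: 0·1 + 0·2 + 0·-1 + 7·1 + 5·1 + 11·2.

34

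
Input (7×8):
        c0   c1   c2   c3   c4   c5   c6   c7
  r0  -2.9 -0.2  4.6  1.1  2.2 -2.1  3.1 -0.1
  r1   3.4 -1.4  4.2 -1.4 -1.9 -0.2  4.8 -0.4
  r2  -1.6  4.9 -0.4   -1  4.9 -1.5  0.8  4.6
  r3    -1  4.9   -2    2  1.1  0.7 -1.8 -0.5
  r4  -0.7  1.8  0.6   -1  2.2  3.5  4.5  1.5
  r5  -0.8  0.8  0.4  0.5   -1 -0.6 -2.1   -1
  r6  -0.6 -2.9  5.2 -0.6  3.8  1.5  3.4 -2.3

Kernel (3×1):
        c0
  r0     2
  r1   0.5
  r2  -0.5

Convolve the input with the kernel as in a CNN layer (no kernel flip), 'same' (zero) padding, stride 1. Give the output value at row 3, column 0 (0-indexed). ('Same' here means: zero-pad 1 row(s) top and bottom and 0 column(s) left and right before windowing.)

-3.35

The receptive field on the zero-padded input at this output position is [-1.6 / -1 / -0.7]. Elementwise product with the kernel and sum: -1.6·2 + -1·0.5 + -0.7·-0.5.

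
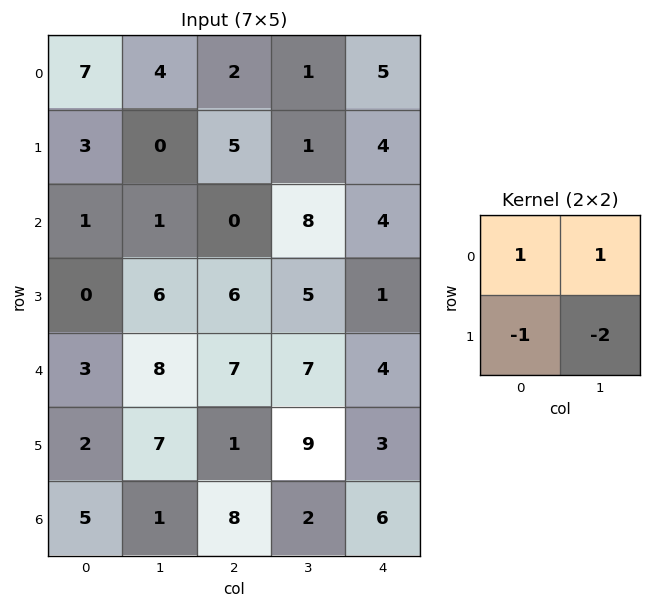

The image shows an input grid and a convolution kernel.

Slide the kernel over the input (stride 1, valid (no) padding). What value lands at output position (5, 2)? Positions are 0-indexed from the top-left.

The receptive field on the input at this output position is [1 9 / 8 2]. Elementwise product with the kernel and sum: 1·1 + 9·1 + 8·-1 + 2·-2.

-2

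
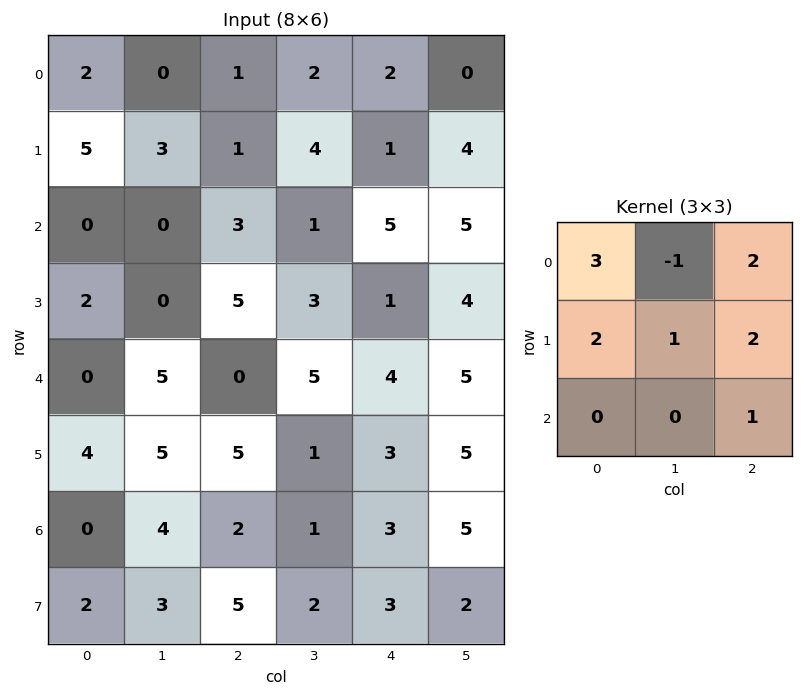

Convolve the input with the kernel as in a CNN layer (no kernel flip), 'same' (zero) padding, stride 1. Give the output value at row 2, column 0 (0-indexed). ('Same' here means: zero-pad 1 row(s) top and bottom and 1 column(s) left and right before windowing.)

The receptive field on the zero-padded input at this output position is [0 5 3 / 0 0 0 / 0 2 0]. Elementwise product with the kernel and sum: 0·3 + 5·-1 + 3·2 + 0·2 + 0·1 + 0·2 + 0·1.

1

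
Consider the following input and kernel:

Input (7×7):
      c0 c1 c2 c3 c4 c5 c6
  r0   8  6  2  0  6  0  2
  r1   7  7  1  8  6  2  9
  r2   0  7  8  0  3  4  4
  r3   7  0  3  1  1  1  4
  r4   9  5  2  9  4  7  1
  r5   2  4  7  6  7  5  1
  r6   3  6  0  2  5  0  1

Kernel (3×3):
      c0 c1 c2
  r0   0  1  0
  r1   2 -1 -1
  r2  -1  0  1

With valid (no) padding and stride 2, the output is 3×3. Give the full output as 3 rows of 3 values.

Output[0,0]: The receptive field on the input at this output position is [8 6 2 / 7 7 1 / 0 7 8]. Elementwise product with the kernel and sum: 6·1 + 7·2 + 7·-1 + 1·-1 + 0·-1 + 8·1.

20 -17 2
11 6 -2
-5 15 11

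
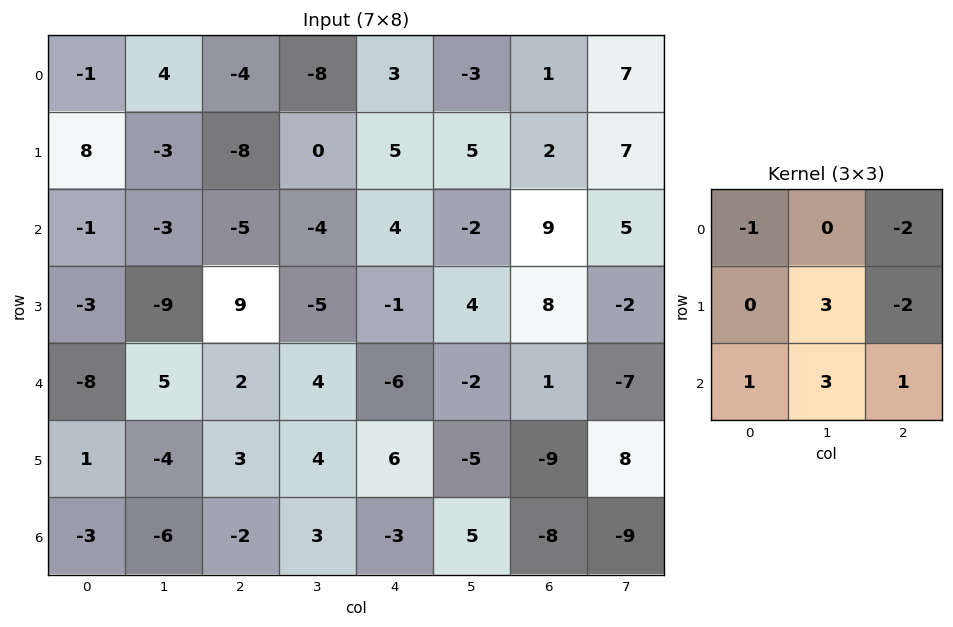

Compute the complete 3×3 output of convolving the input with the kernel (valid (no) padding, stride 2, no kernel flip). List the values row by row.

1 -25 13
-25 -8 -37
-37 14 11

Output[0,0]: The receptive field on the input at this output position is [-1 4 -4 / 8 -3 -8 / -1 -3 -5]. Elementwise product with the kernel and sum: -1·-1 + -4·-2 + -3·3 + -8·-2 + -1·1 + -3·3 + -5·1.
Output[0,1]: The receptive field on the input at this output position is [-4 -8 3 / -8 0 5 / -5 -4 4]. Elementwise product with the kernel and sum: -4·-1 + 3·-2 + 0·3 + 5·-2 + -5·1 + -4·3 + 4·1.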